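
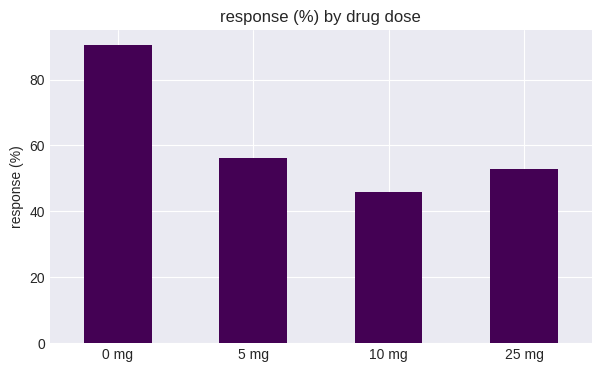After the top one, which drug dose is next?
Top 3: 0 mg ≈ 90, 5 mg ≈ 60, 25 mg ≈ 50.

5 mg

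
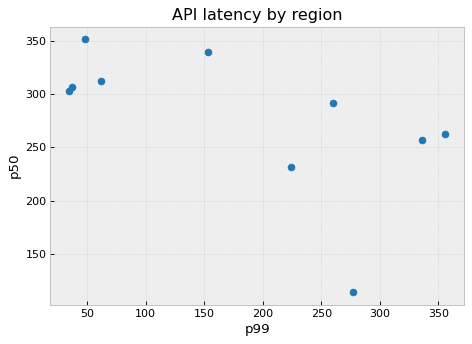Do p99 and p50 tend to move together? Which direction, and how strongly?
Points are negatively correlated; moderate (|r| ≈ 0.6).

negative, moderate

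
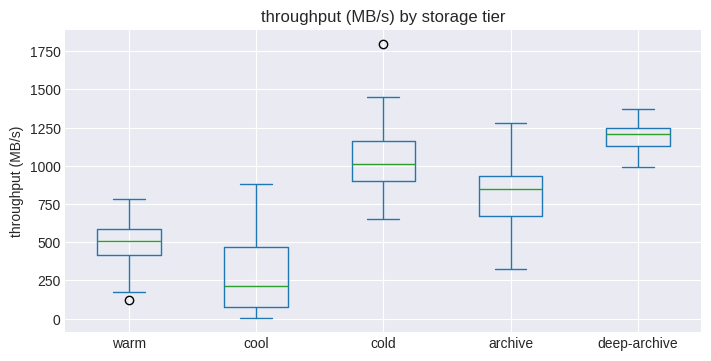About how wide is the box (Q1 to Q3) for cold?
Q3 ≈ 1200, Q1 ≈ 900; IQR ≈ 300.

≈ 300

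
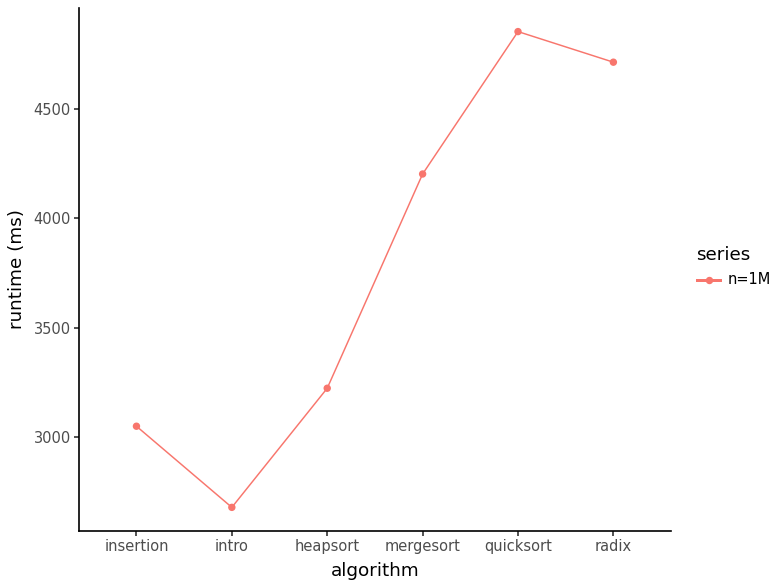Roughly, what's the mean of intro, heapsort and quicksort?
(2600 + 3200 + 4800) / 3 ≈ 3533.

≈ 3533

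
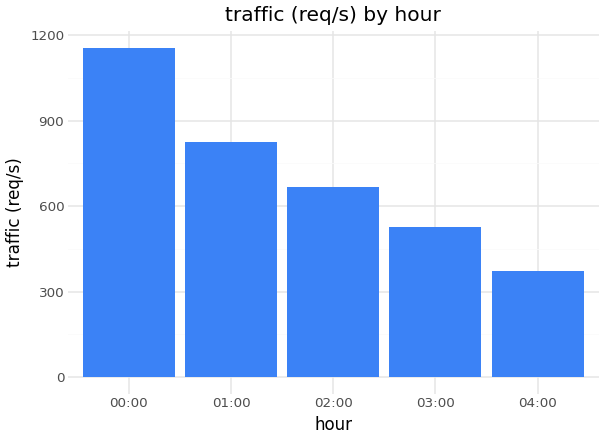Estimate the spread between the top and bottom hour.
≈ 800

Max 00:00 ≈ 1200, min 04:00 ≈ 400; range ≈ 800.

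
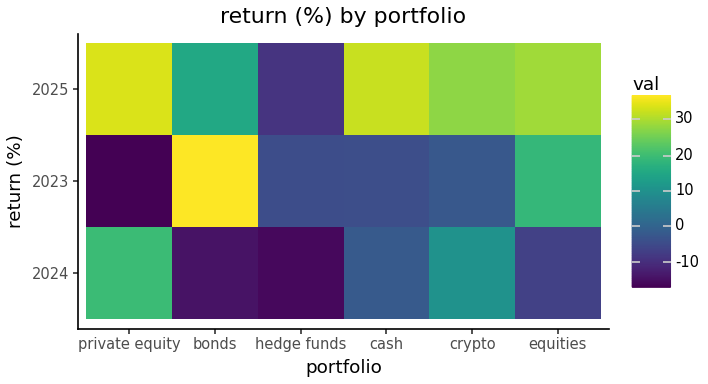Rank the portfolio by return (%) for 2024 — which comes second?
crypto

Top 3 for 2024: private equity ≈ 20, crypto ≈ 10, cash ≈ 0.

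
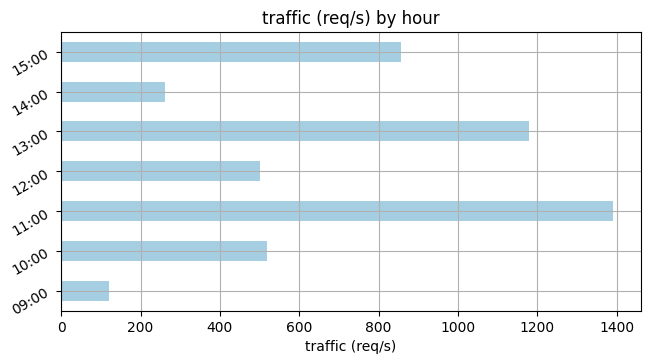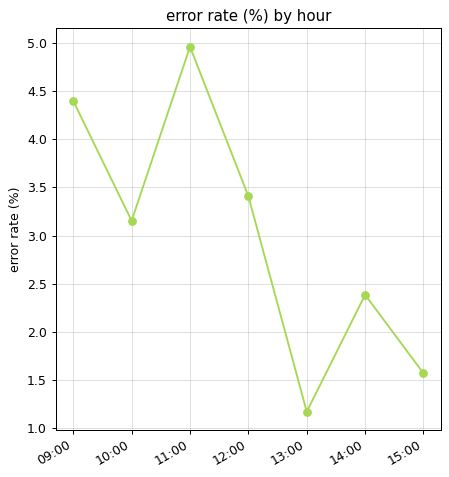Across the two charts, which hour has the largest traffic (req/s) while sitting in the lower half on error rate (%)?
Chart 2 median error rate (%) ≈ 3; below-median hours: 13:00, 14:00, 15:00. Among those, 13:00 has the highest traffic (req/s) (≈ 1200).

13:00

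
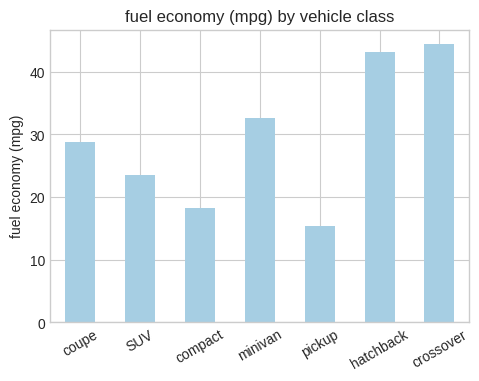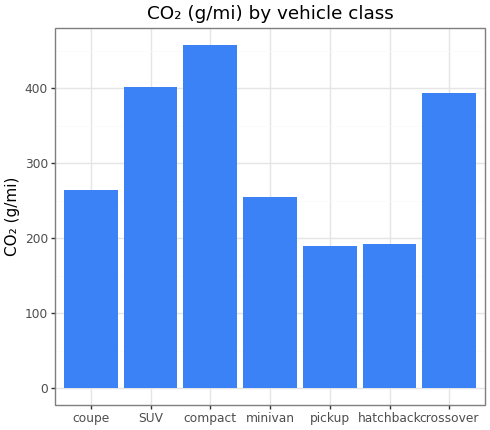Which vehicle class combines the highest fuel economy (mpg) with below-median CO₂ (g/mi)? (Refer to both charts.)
hatchback

Chart 2 median CO₂ (g/mi) ≈ 250; below-median vehicle classes: minivan, pickup, hatchback. Among those, hatchback has the highest fuel economy (mpg) (≈ 45).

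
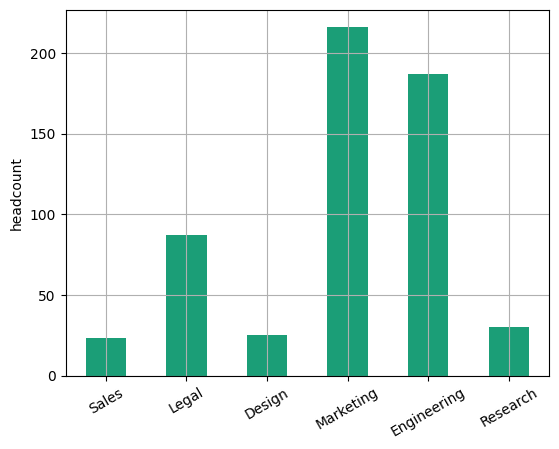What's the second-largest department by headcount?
Top 3: Marketing ≈ 220, Engineering ≈ 180, Legal ≈ 80.

Engineering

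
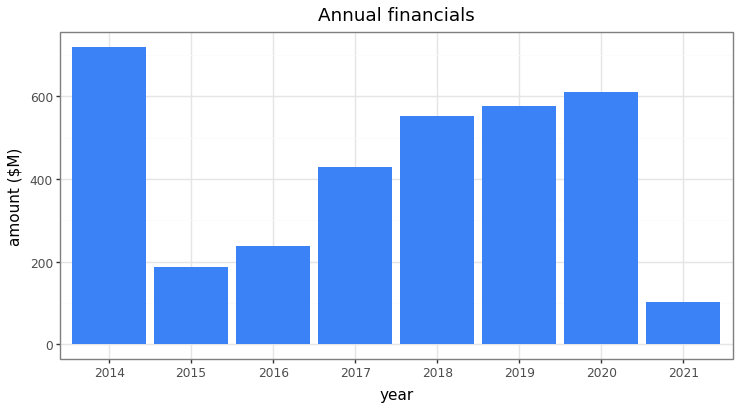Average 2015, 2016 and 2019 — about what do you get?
≈ 333

(200 + 200 + 600) / 3 ≈ 333.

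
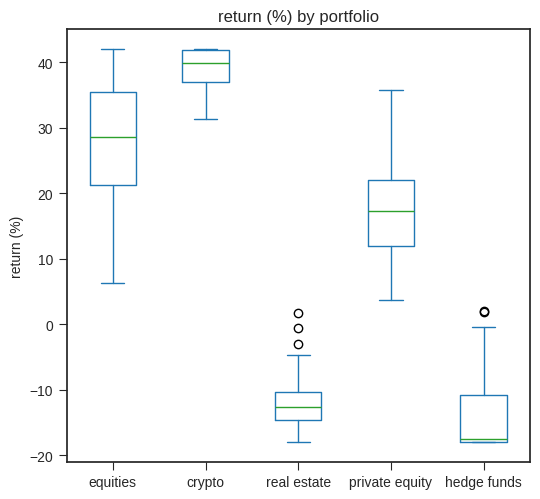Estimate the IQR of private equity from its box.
≈ 10

Q3 ≈ 20, Q1 ≈ 10; IQR ≈ 10.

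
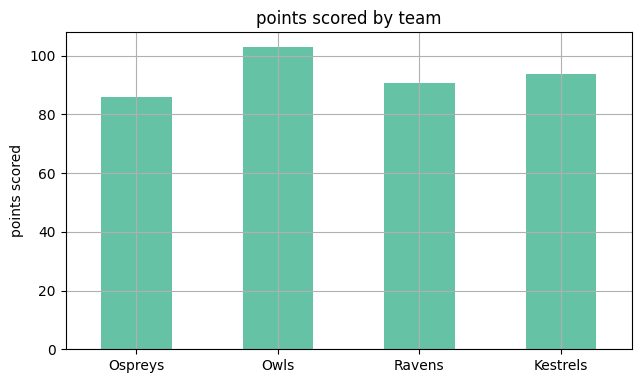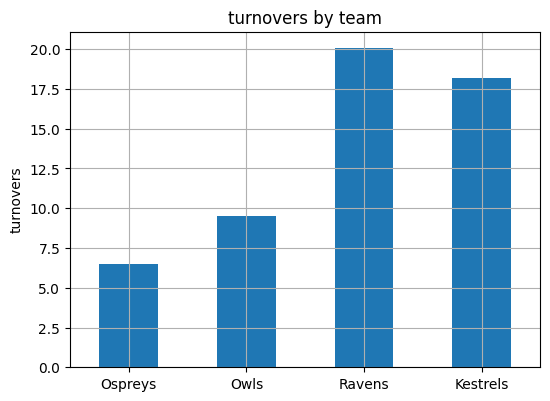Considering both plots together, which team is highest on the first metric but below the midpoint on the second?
Owls

Chart 2 median turnovers ≈ 14; below-median teams: Ospreys, Owls. Among those, Owls has the highest points scored (≈ 100).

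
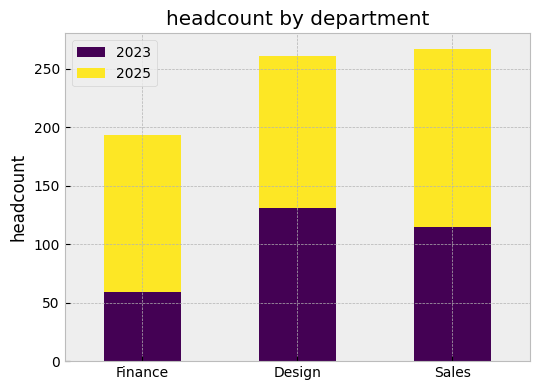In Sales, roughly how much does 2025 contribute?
≈ 150

2025 top ≈ 275, bottom ≈ 125; segment ≈ 150.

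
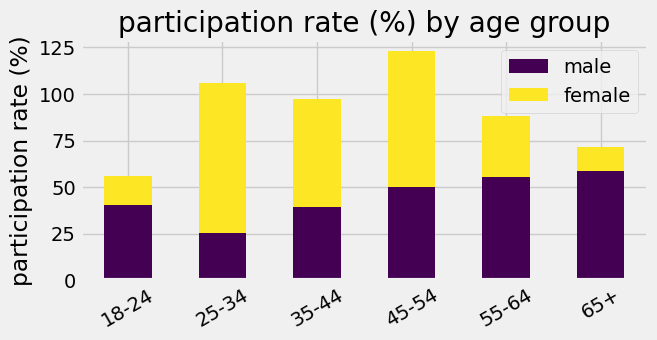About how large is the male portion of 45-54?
male top ≈ 60, bottom ≈ 0; segment ≈ 60.

≈ 60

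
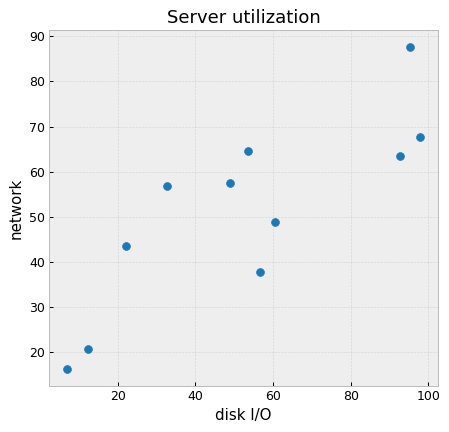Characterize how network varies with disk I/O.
Points are positively correlated; strong (|r| ≈ 0.8).

positive, strong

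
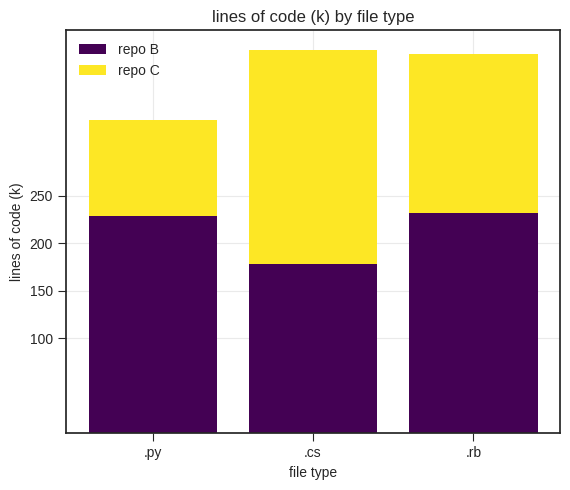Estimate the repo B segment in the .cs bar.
repo B top ≈ 200, bottom ≈ 0; segment ≈ 200.

≈ 200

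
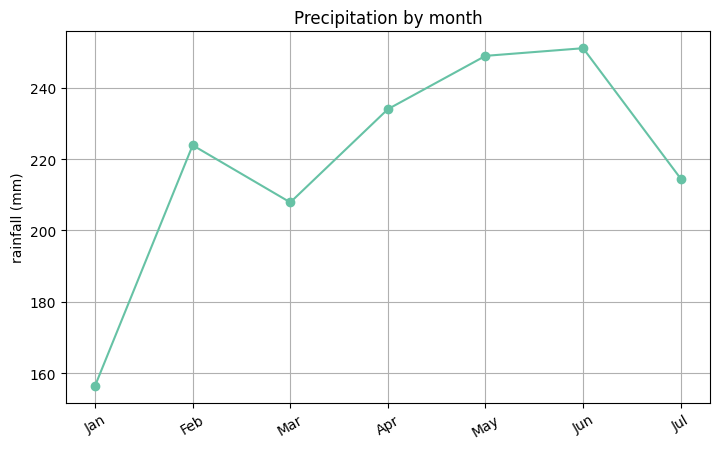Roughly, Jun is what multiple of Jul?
Jun ≈ 250, Jul ≈ 210; 250/210 ≈ 1.19.

≈ 1.19×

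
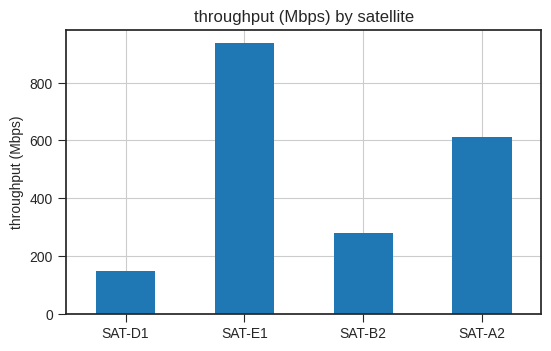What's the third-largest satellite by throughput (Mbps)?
SAT-B2

Top 4: SAT-E1 ≈ 900, SAT-A2 ≈ 600, SAT-B2 ≈ 300, SAT-D1 ≈ 100.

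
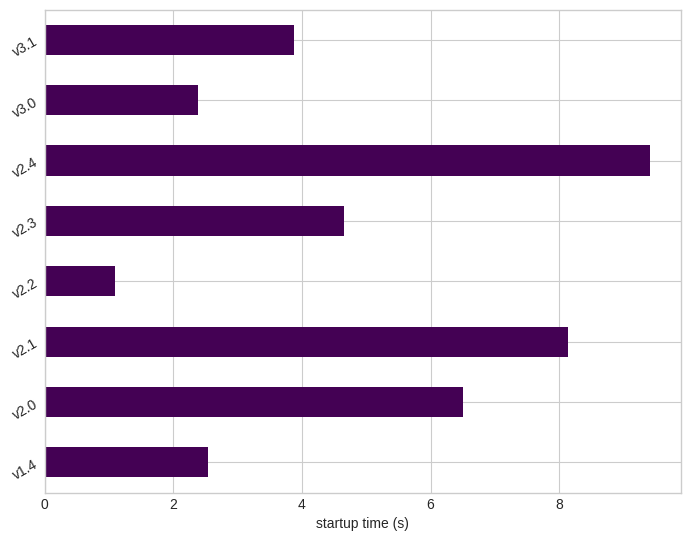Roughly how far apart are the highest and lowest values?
Max v2.4 ≈ 9, min v2.2 ≈ 1; range ≈ 8.

≈ 8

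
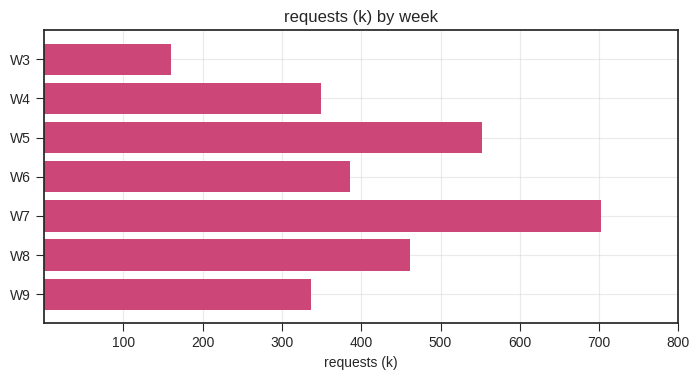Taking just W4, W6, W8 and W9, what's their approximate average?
(300 + 400 + 500 + 300) / 4 ≈ 375.

≈ 375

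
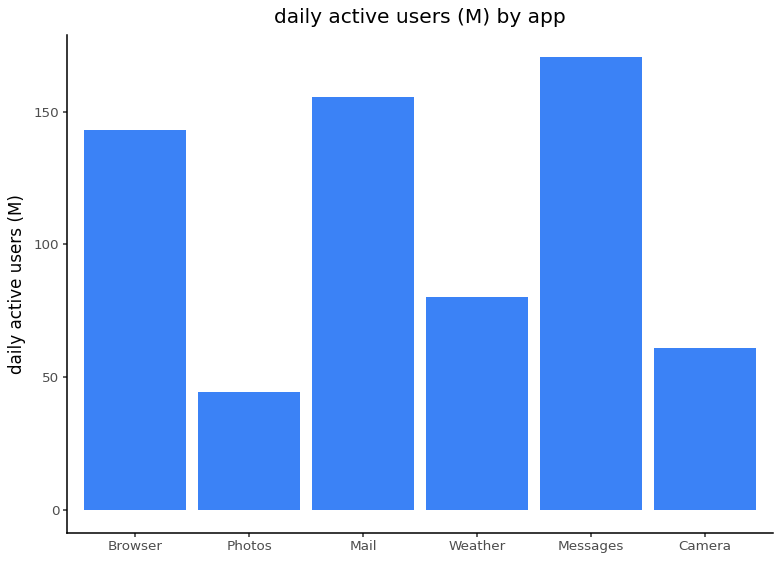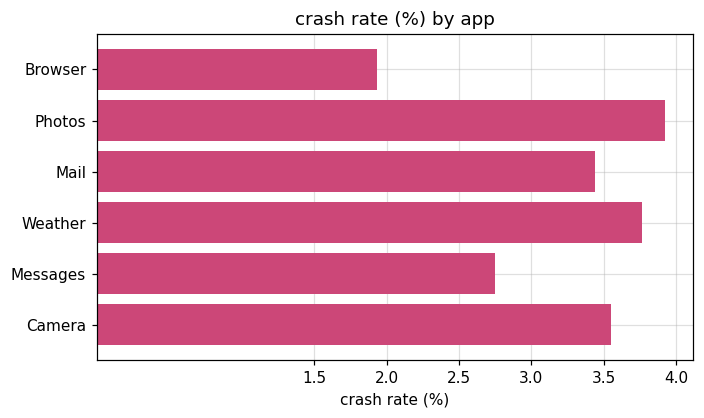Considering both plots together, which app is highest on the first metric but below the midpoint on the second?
Chart 2 median crash rate (%) ≈ 3.5; below-median apps: Browser, Mail, Messages. Among those, Messages has the highest daily active users (M) (≈ 180).

Messages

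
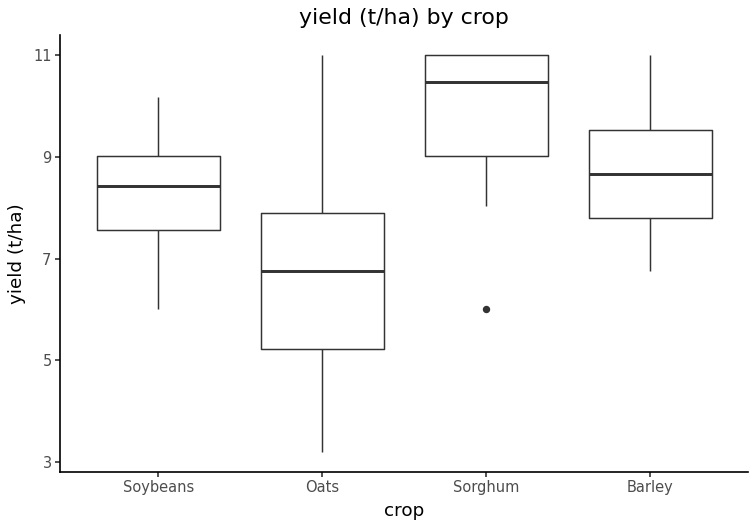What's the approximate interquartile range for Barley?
Q3 ≈ 9.5, Q1 ≈ 8.0; IQR ≈ 1.5.

≈ 1.5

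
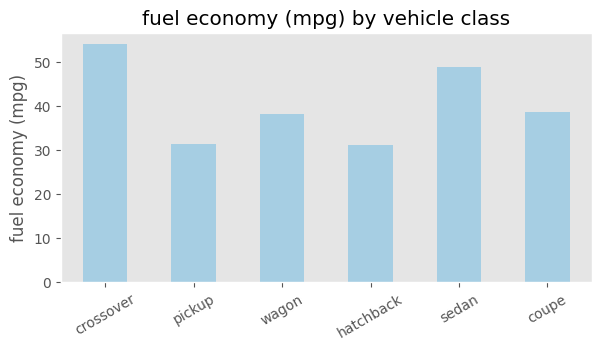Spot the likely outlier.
crossover

crossover ≈ 55; the rest sit between ≈ 30 and ≈ 50.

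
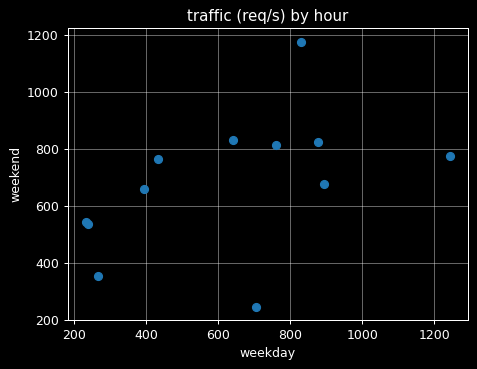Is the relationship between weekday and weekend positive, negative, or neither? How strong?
positive, moderate

Points are positively correlated; moderate (|r| ≈ 0.5).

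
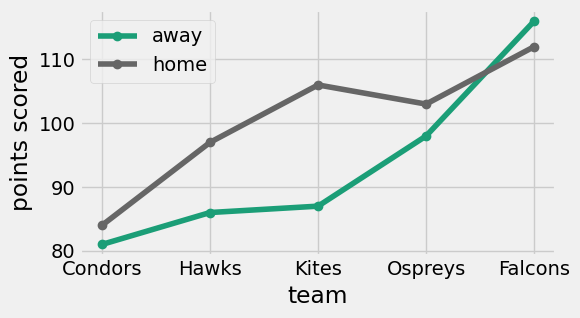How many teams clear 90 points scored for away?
Above 90: Ospreys, Falcons.

2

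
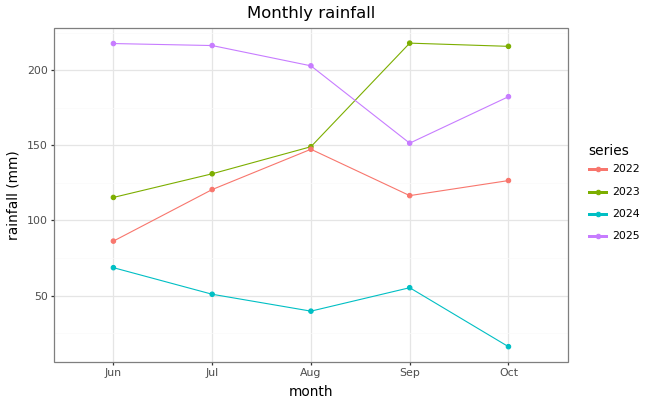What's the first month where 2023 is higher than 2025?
Aug: 2023 ≈ 140 vs 2025 ≈ 200 (not yet); Sep: 2023 ≈ 220 vs 2025 ≈ 160 (first crossover).

Sep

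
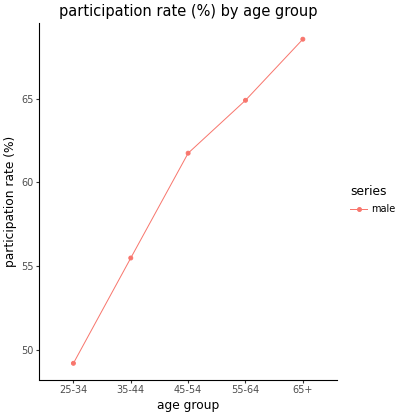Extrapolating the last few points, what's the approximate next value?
Last three: 62, 64, 68 → slope ≈ 3/step → next ≈ 71.

≈ 71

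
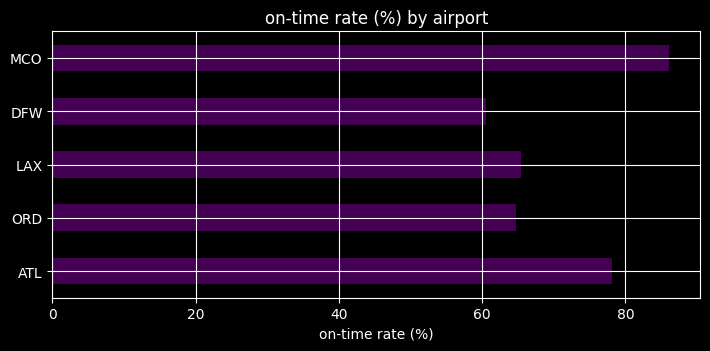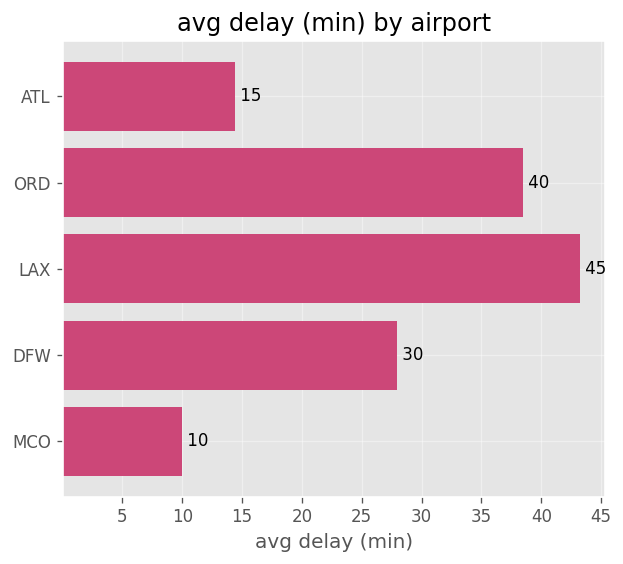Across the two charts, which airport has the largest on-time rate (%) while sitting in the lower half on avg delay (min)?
MCO

Chart 2 median avg delay (min) ≈ 30; below-median airports: ATL, MCO. Among those, MCO has the highest on-time rate (%) (≈ 90).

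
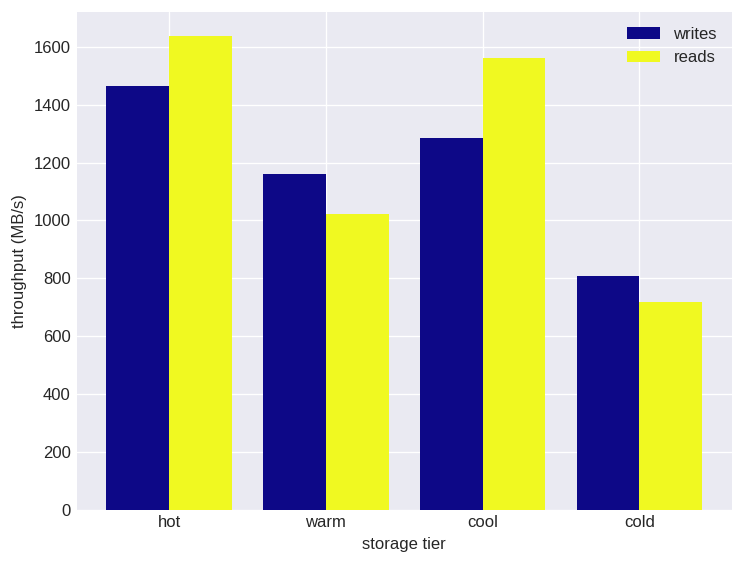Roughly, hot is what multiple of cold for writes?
hot ≈ 1400, cold ≈ 800; 1400/800 ≈ 1.75.

≈ 1.75×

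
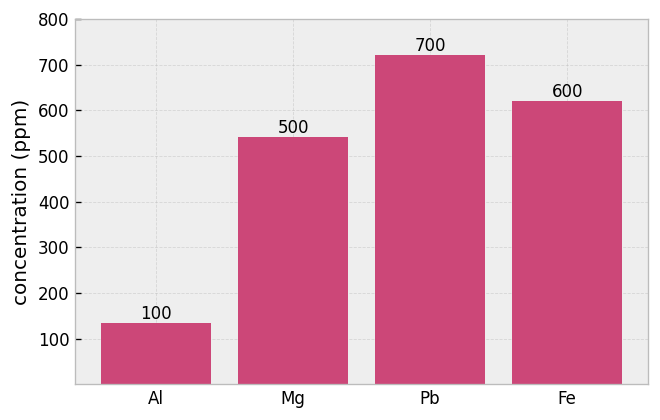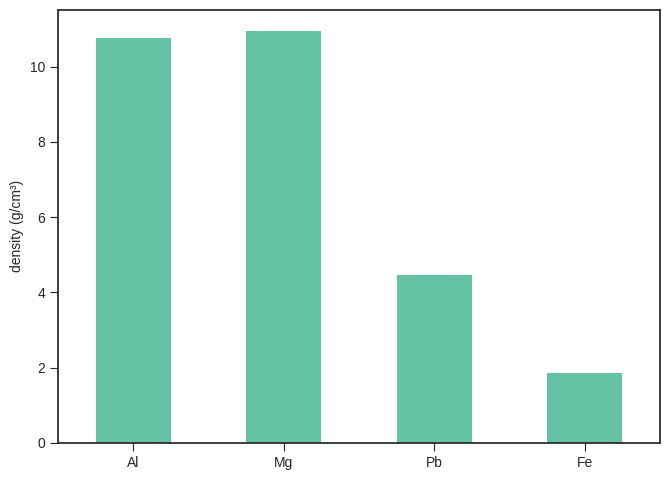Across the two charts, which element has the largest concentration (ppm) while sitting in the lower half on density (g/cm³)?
Chart 2 median density (g/cm³) ≈ 8; below-median elements: Pb, Fe. Among those, Pb has the highest concentration (ppm) (≈ 700).

Pb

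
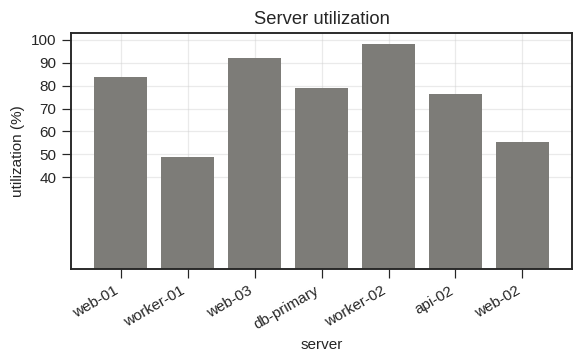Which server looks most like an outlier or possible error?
worker-01

worker-01 ≈ 50; the rest sit between ≈ 60 and ≈ 100.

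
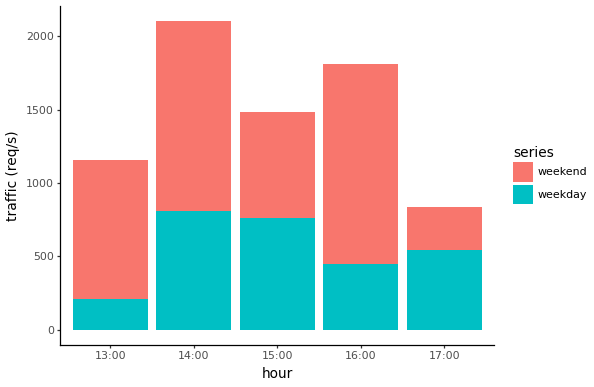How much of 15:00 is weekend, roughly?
weekend top ≈ 1400, bottom ≈ 800; segment ≈ 600.

≈ 600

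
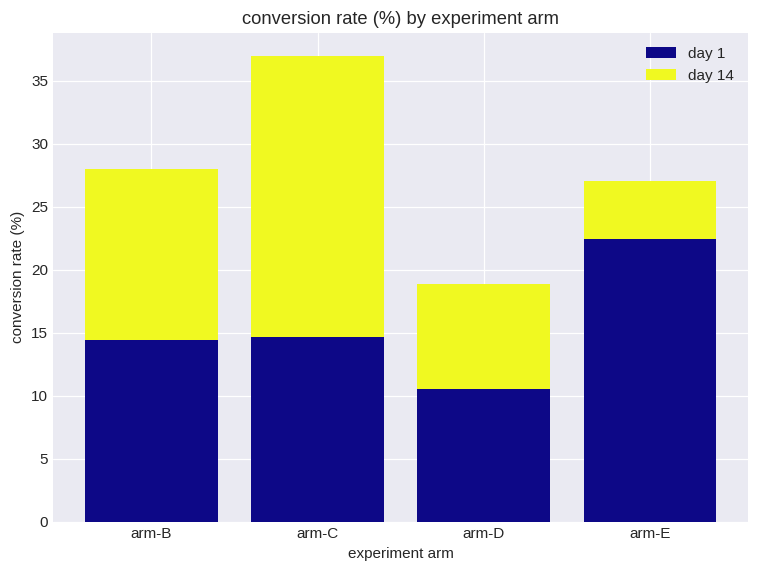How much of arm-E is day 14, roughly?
day 14 top ≈ 25, bottom ≈ 20; segment ≈ 5.

≈ 5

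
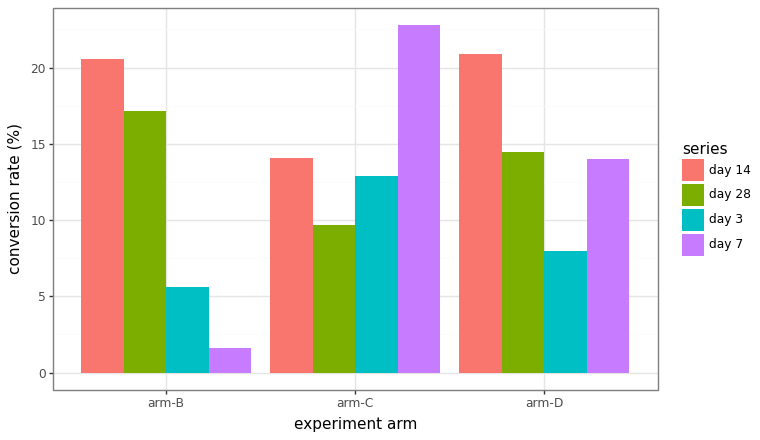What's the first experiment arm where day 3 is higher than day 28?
arm-B: day 3 ≈ 6 vs day 28 ≈ 18 (not yet); arm-C: day 3 ≈ 12 vs day 28 ≈ 10 (first crossover).

arm-C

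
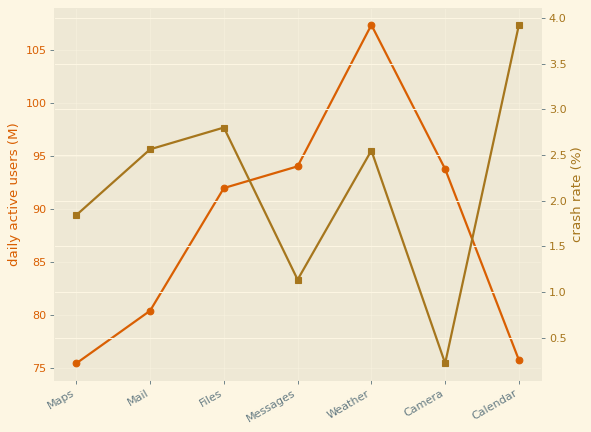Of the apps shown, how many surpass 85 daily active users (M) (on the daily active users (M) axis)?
Above 85: Files, Messages, Weather, Camera.

4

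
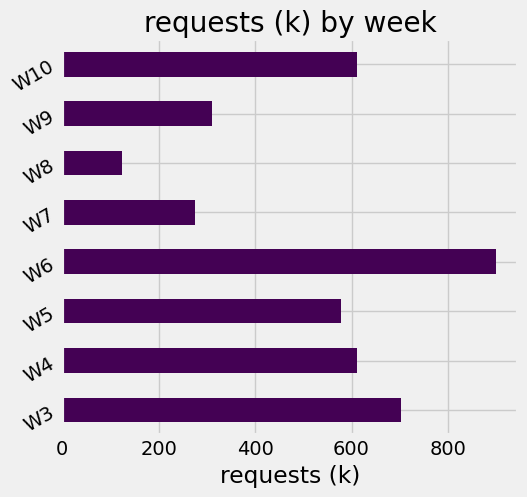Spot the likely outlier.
W8 ≈ 100; the rest sit between ≈ 300 and ≈ 900.

W8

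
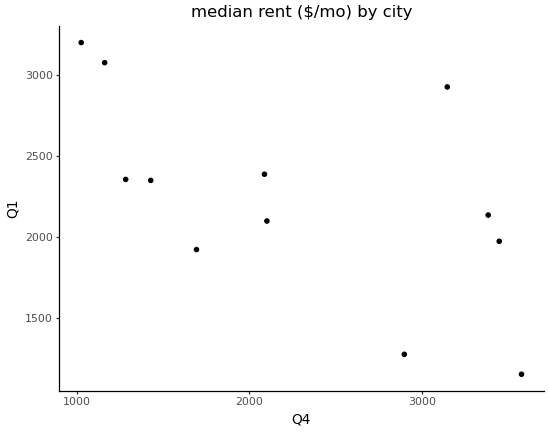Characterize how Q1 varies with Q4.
negative, moderate

Points are negatively correlated; moderate (|r| ≈ 0.6).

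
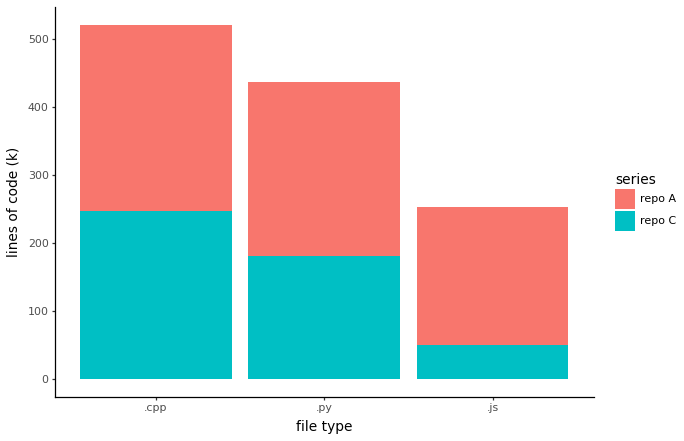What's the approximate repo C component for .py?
≈ 200

repo C top ≈ 200, bottom ≈ 0; segment ≈ 200.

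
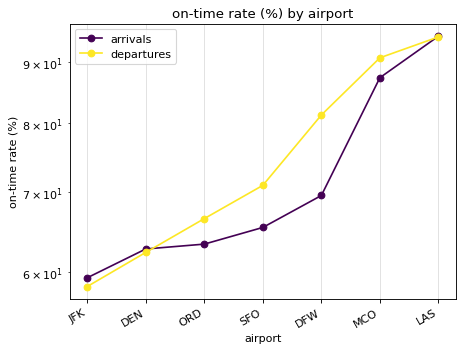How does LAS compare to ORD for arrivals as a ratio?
LAS ≈ 95, ORD ≈ 65; 95/65 ≈ 1.46.

≈ 1.46×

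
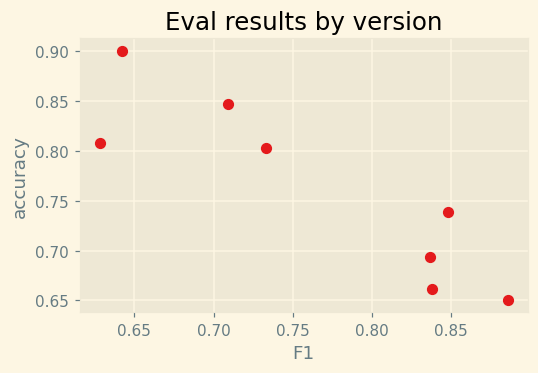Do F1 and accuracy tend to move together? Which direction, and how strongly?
negative, strong

Points are negatively correlated; strong (|r| ≈ 0.9).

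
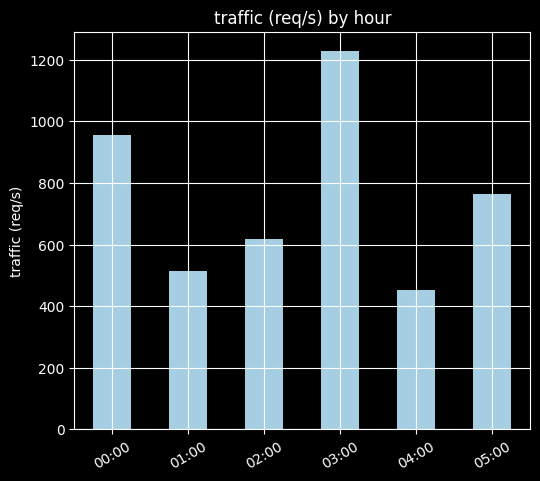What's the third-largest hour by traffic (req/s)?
Top 4: 03:00 ≈ 1200, 00:00 ≈ 1000, 05:00 ≈ 800, 02:00 ≈ 600.

05:00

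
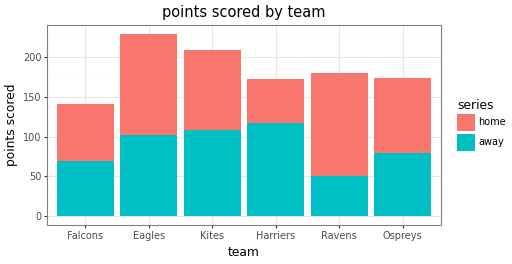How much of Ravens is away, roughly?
≈ 60

away top ≈ 60, bottom ≈ 0; segment ≈ 60.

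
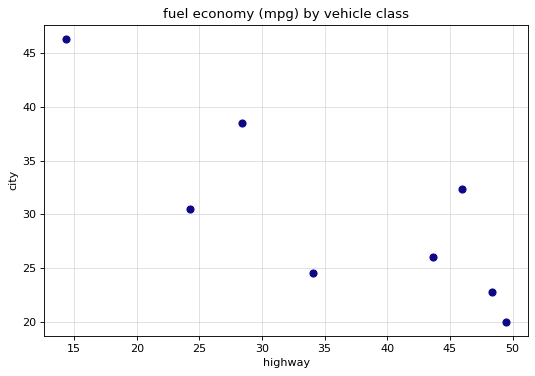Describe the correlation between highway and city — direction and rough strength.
negative, strong

Points are negatively correlated; strong (|r| ≈ 0.8).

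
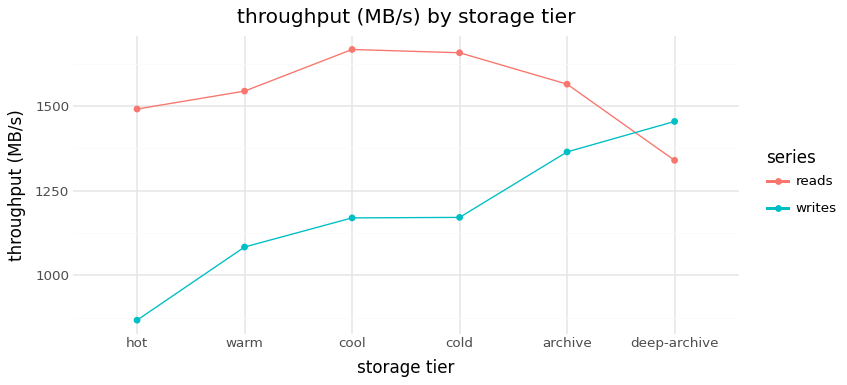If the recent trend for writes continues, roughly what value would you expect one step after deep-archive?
Last three: 1200, 1400, 1500 → slope ≈ 150/step → next ≈ 1650.

≈ 1650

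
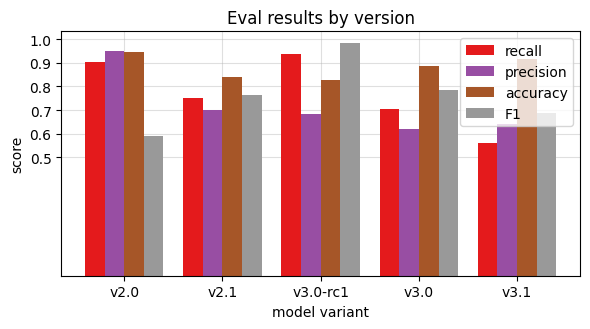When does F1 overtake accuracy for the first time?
v3.0-rc1

v2.1: F1 ≈ 0.8 vs accuracy ≈ 0.8 (not yet); v3.0-rc1: F1 ≈ 1.0 vs accuracy ≈ 0.8 (first crossover).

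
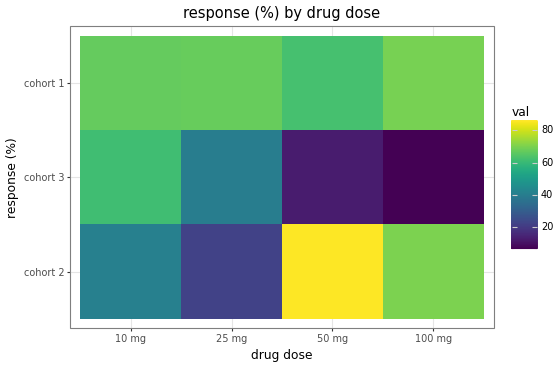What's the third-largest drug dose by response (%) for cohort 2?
Top 4 for cohort 2: 50 mg ≈ 90, 100 mg ≈ 70, 10 mg ≈ 40, 25 mg ≈ 20.

10 mg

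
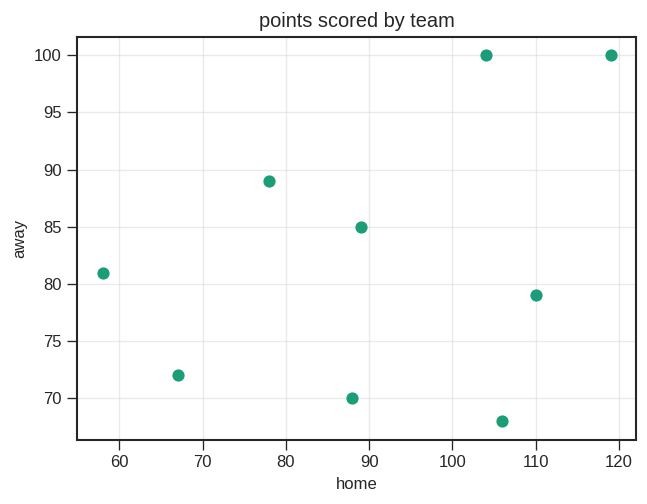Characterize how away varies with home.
Points are positively correlated; weak (|r| ≈ 0.3).

positive, weak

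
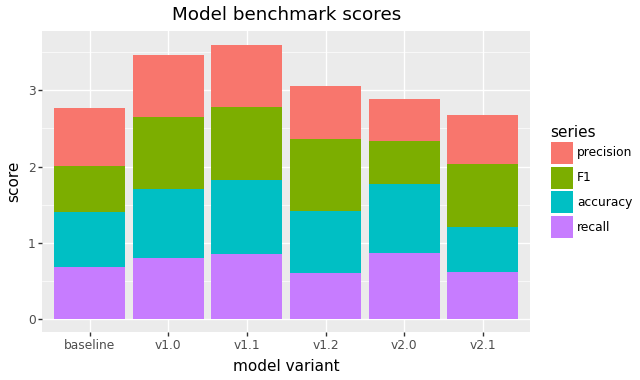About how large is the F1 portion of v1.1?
F1 top ≈ 3.0, bottom ≈ 2.0; segment ≈ 1.0.

≈ 1.0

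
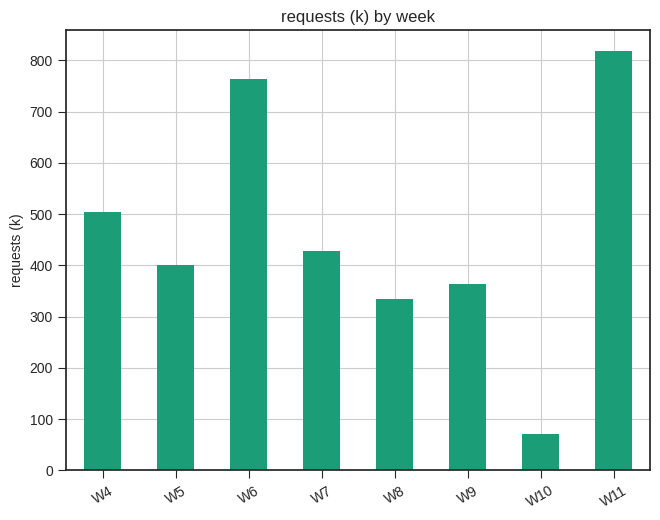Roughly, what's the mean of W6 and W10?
(800 + 100) / 2 ≈ 450.

≈ 450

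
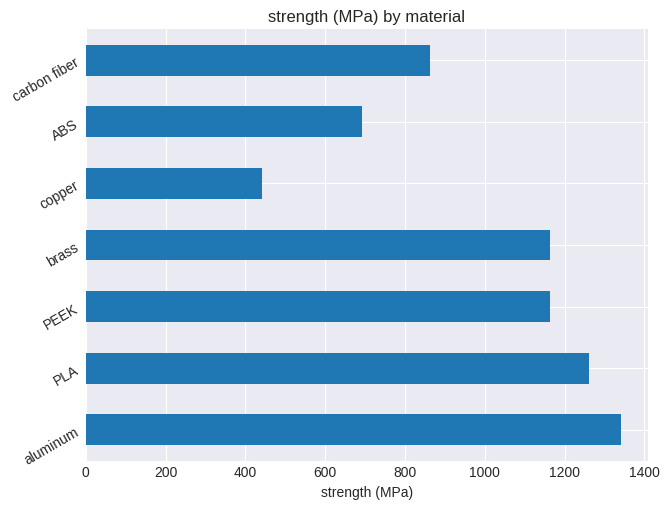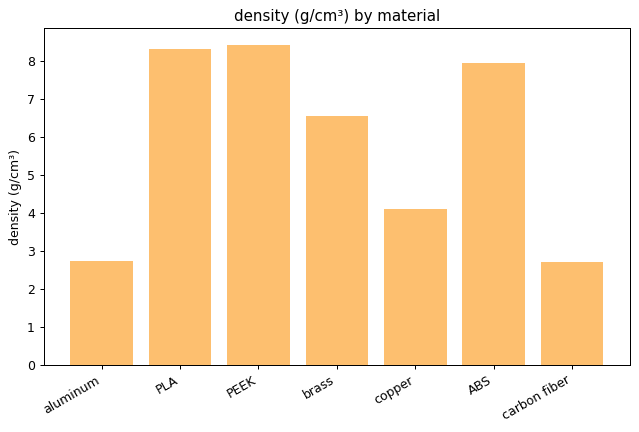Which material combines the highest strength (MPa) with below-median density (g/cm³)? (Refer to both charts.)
Chart 2 median density (g/cm³) ≈ 7; below-median materials: aluminum, copper, carbon fiber. Among those, aluminum has the highest strength (MPa) (≈ 1400).

aluminum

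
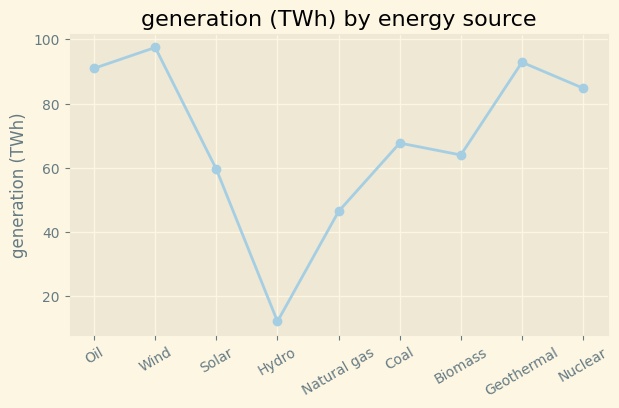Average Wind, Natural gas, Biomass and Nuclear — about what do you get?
(100 + 50 + 60 + 80) / 4 ≈ 72.

≈ 72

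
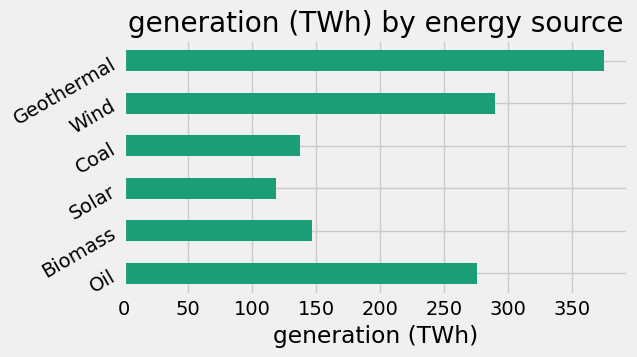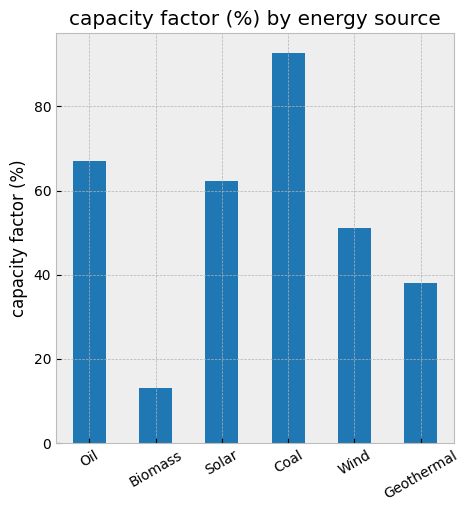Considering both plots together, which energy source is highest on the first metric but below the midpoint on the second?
Geothermal

Chart 2 median capacity factor (%) ≈ 60; below-median energy sources: Biomass, Wind, Geothermal. Among those, Geothermal has the highest generation (TWh) (≈ 350).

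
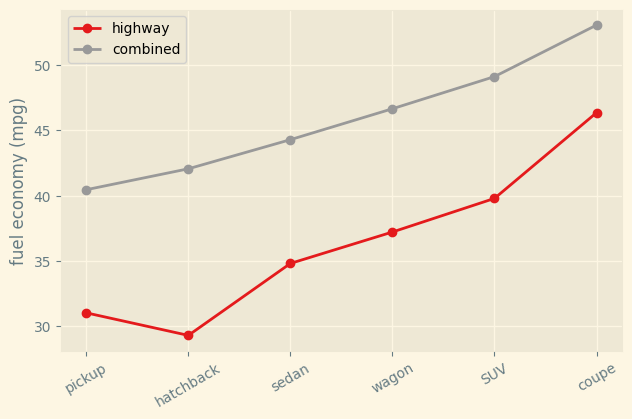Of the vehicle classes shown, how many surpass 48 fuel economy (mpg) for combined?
2

Above 48: SUV, coupe.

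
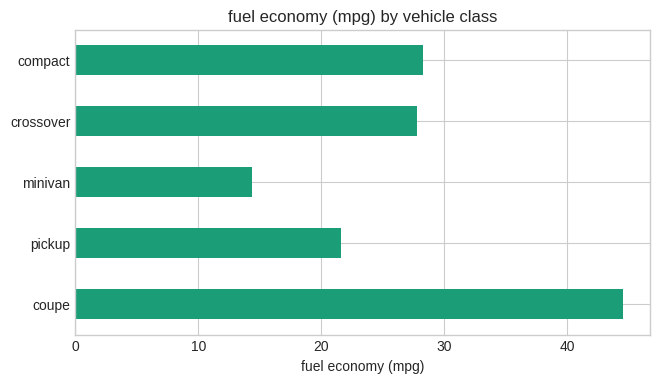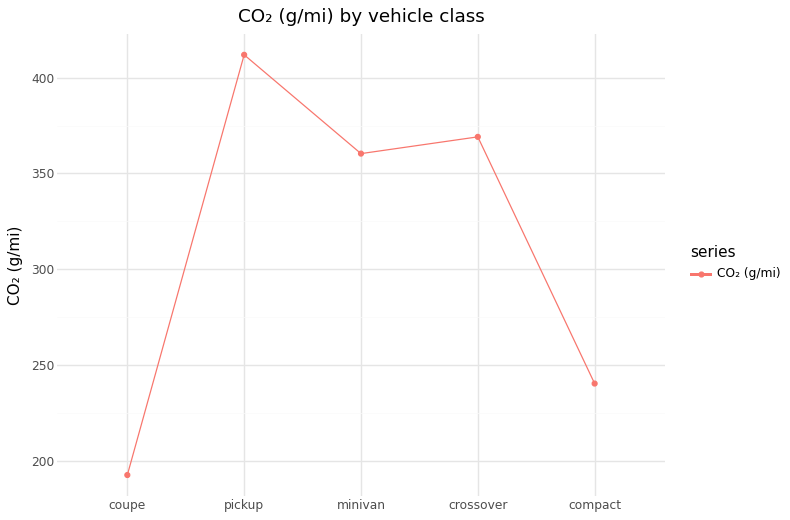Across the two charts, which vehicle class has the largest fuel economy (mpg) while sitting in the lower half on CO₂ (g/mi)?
coupe

Chart 2 median CO₂ (g/mi) ≈ 350; below-median vehicle classes: coupe, compact. Among those, coupe has the highest fuel economy (mpg) (≈ 45).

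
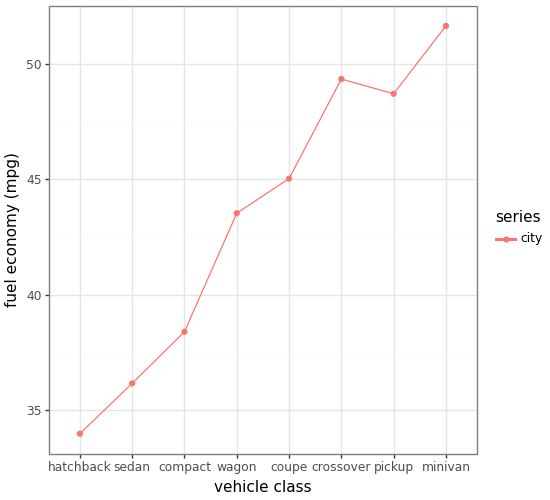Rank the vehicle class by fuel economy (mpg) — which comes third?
pickup

Top 4: minivan ≈ 52, crossover ≈ 50, pickup ≈ 48, coupe ≈ 46.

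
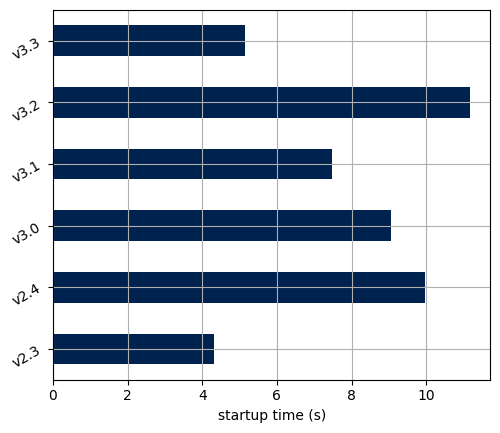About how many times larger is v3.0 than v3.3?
≈ 1.8×

v3.0 ≈ 9, v3.3 ≈ 5; 9/5 ≈ 1.8.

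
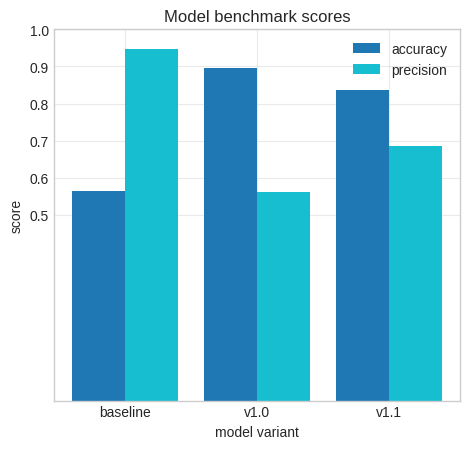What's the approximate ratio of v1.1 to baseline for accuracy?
v1.1 ≈ 0.8, baseline ≈ 0.6; 0.8/0.6 ≈ 1.33.

≈ 1.33×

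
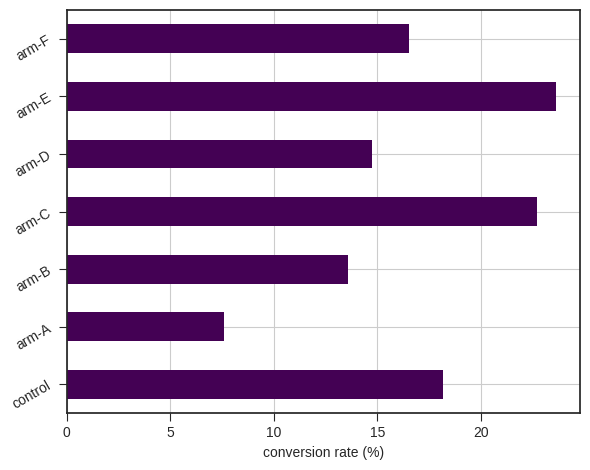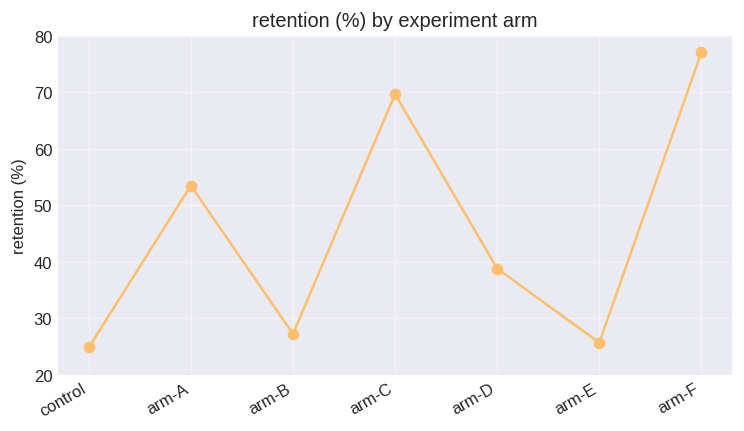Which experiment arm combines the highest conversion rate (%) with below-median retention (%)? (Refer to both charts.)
Chart 2 median retention (%) ≈ 40; below-median experiment arms: control, arm-B, arm-E. Among those, arm-E has the highest conversion rate (%) (≈ 25).

arm-E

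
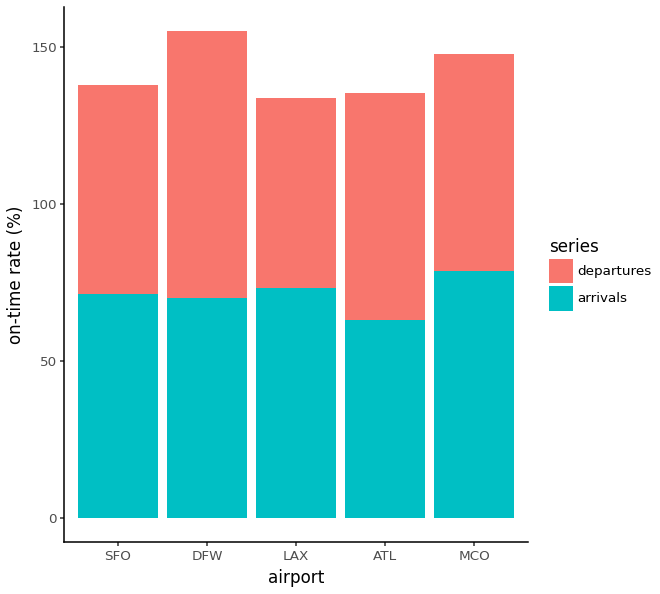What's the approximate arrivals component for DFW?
arrivals top ≈ 80, bottom ≈ 0; segment ≈ 80.

≈ 80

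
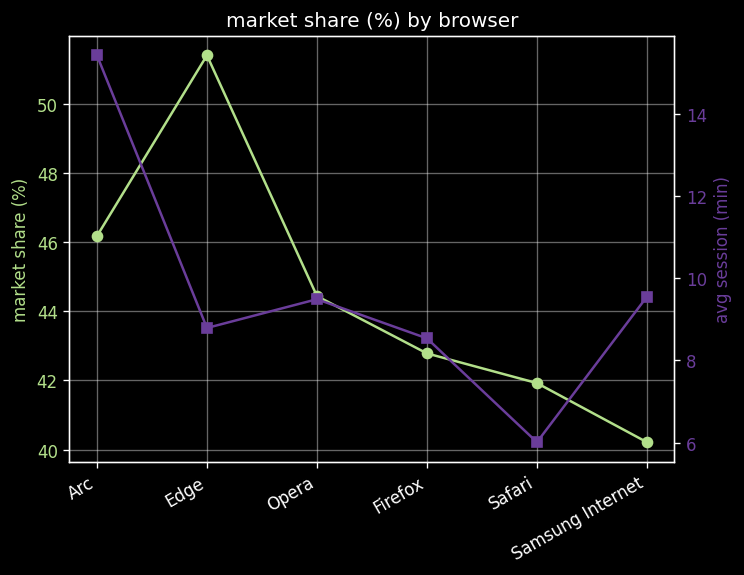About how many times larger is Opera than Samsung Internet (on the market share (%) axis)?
≈ 1.1×

Opera ≈ 44, Samsung Internet ≈ 40; 44/40 ≈ 1.1.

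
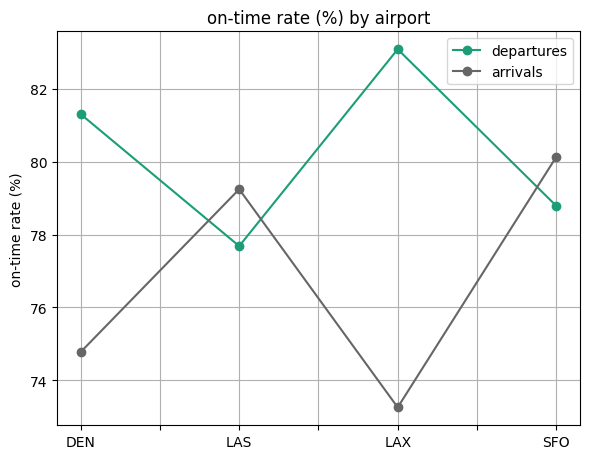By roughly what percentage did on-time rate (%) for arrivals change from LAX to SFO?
LAX ≈ 73, SFO ≈ 80; (80 − 73) / 73 ≈ +9.6%.

≈ +9.6%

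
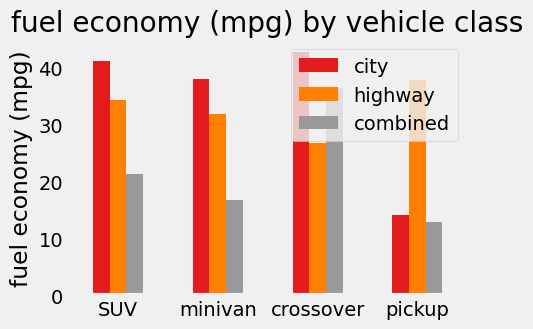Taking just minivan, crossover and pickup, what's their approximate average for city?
≈ 33

(40 + 45 + 15) / 3 ≈ 33.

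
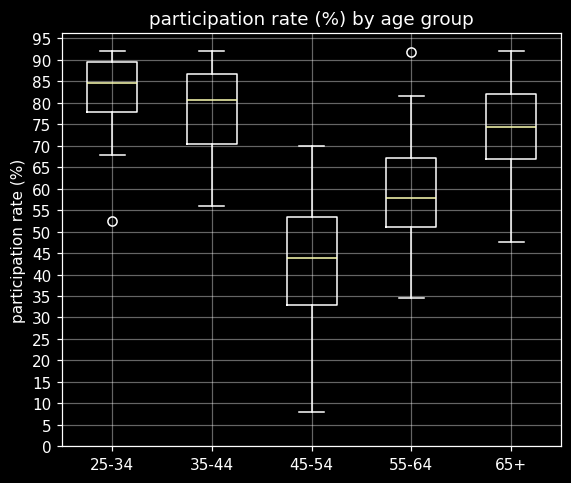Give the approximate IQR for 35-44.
≈ 15

Q3 ≈ 85, Q1 ≈ 70; IQR ≈ 15.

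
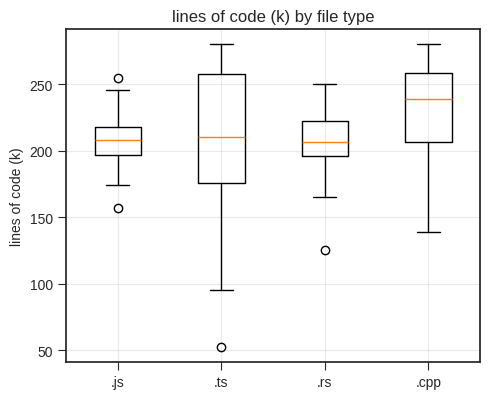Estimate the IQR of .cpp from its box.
Q3 ≈ 260, Q1 ≈ 205; IQR ≈ 55.

≈ 55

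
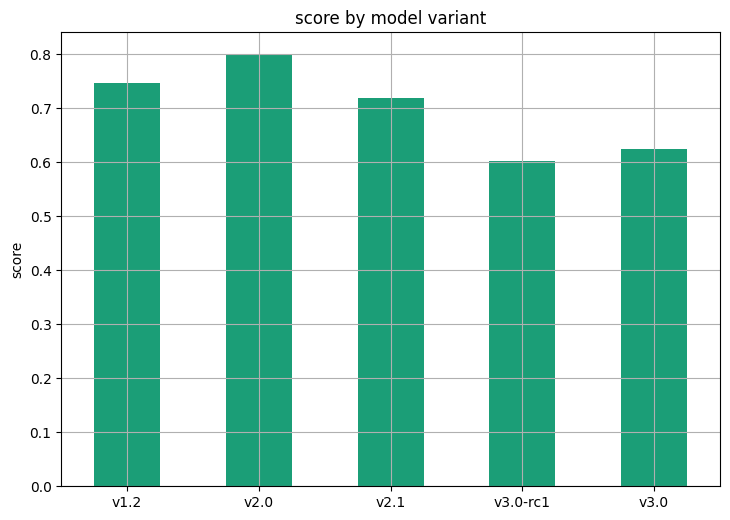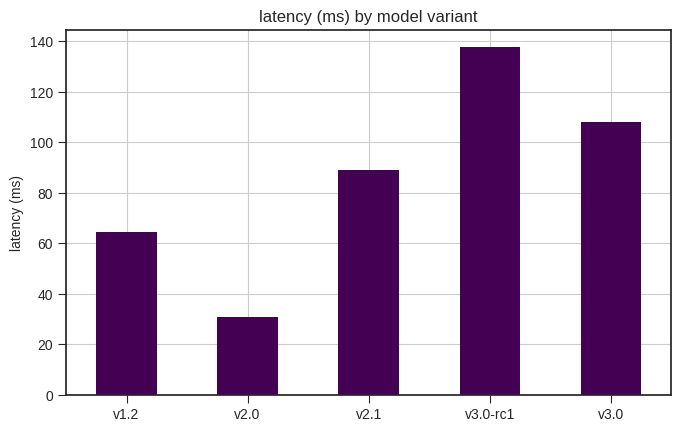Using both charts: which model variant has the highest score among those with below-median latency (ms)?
v2.0

Chart 2 median latency (ms) ≈ 80; below-median model variants: v1.2, v2.0. Among those, v2.0 has the highest score (≈ 0.8).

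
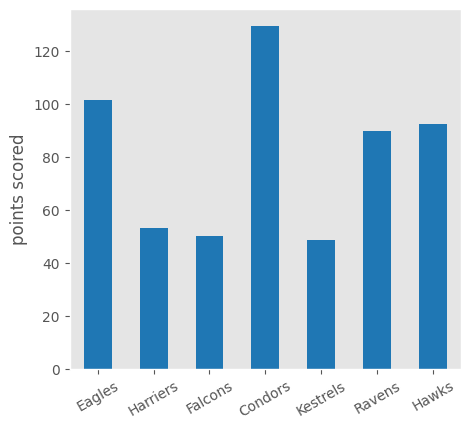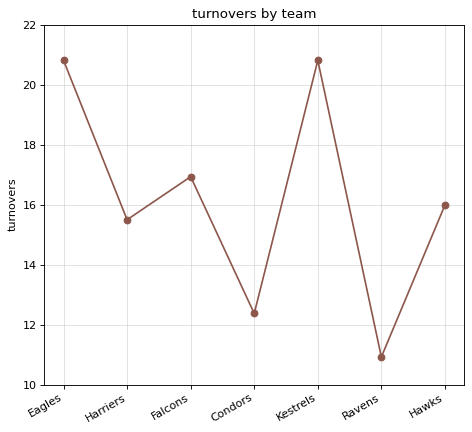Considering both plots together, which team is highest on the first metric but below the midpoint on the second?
Chart 2 median turnovers ≈ 16; below-median teams: Harriers, Condors, Ravens. Among those, Condors has the highest points scored (≈ 120).

Condors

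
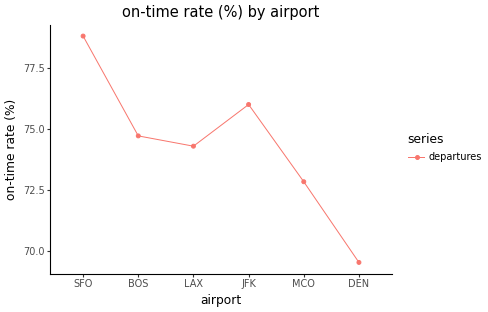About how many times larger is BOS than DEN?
BOS ≈ 75, DEN ≈ 70; 75/70 ≈ 1.07.

≈ 1.07×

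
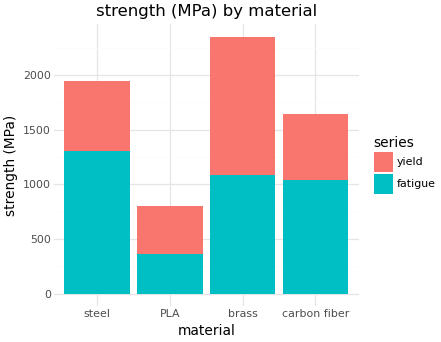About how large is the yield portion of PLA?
yield top ≈ 800, bottom ≈ 400; segment ≈ 400.

≈ 400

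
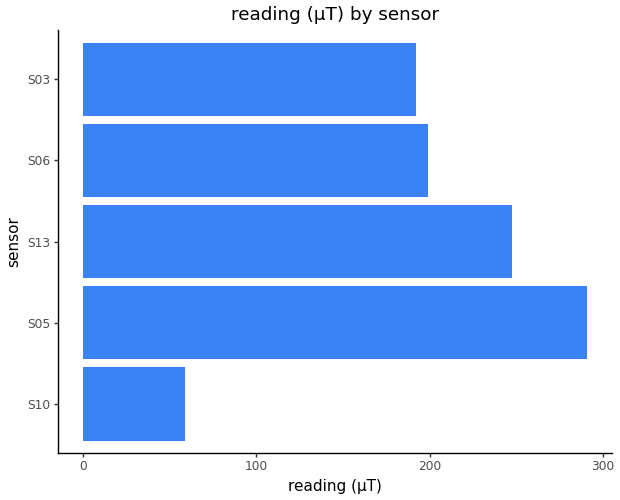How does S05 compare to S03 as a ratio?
S05 ≈ 300, S03 ≈ 200; 300/200 ≈ 1.5.

≈ 1.5×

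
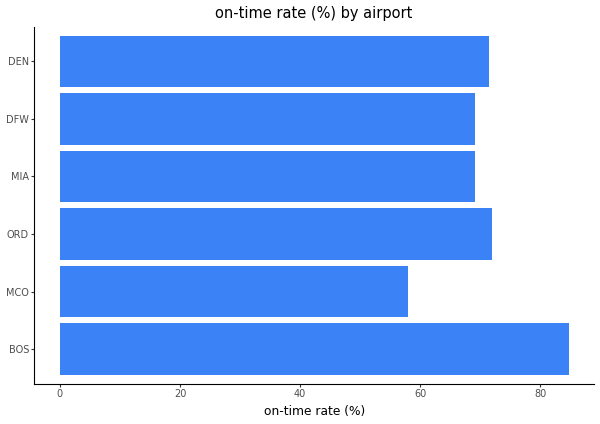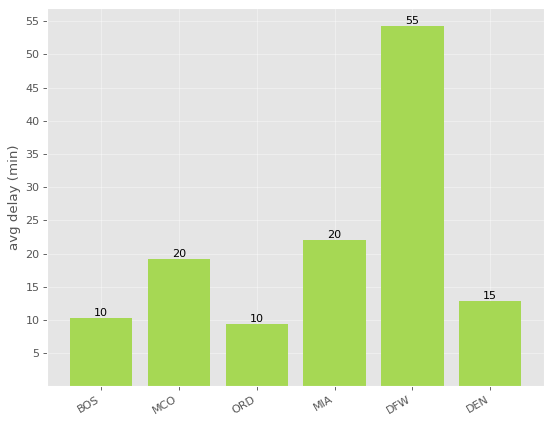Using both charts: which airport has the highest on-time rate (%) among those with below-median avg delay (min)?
BOS

Chart 2 median avg delay (min) ≈ 15; below-median airports: BOS, ORD, DEN. Among those, BOS has the highest on-time rate (%) (≈ 80).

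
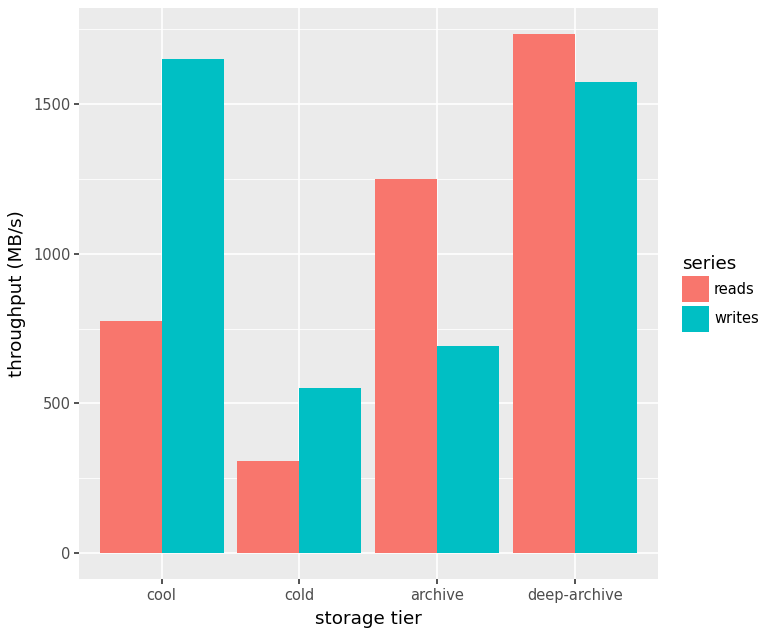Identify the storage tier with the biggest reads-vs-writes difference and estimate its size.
cool: reads ≈ 800, writes ≈ 1600 → gap ≈ 800. Next-largest (archive) is only ≈ 600.

cool, ≈ 800 MB/s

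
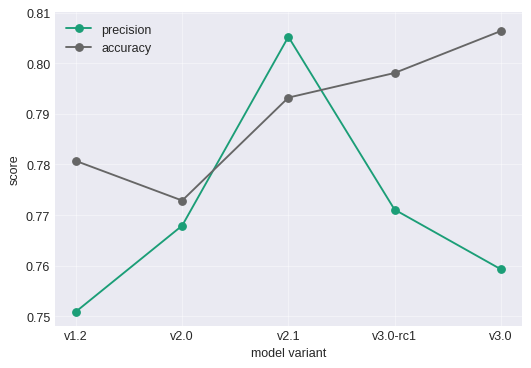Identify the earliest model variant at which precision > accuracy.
v2.1

v2.0: precision ≈ 0.77 vs accuracy ≈ 0.77 (not yet); v2.1: precision ≈ 0.81 vs accuracy ≈ 0.79 (first crossover).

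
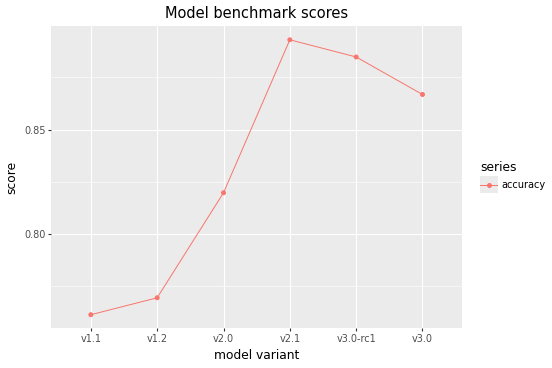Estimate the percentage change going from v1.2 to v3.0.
v1.2 ≈ 0.76, v3.0 ≈ 0.86; (0.86 − 0.76) / 0.76 ≈ +13.2%.

≈ +13.2%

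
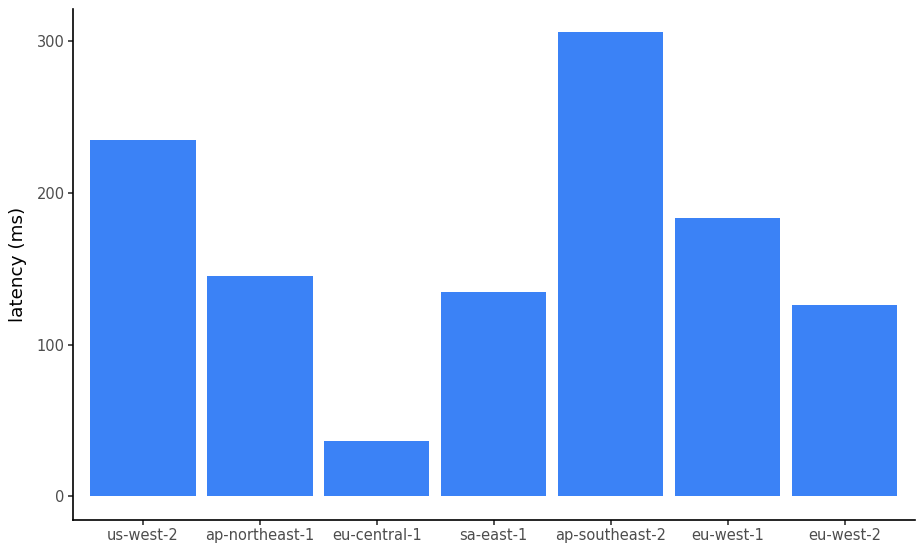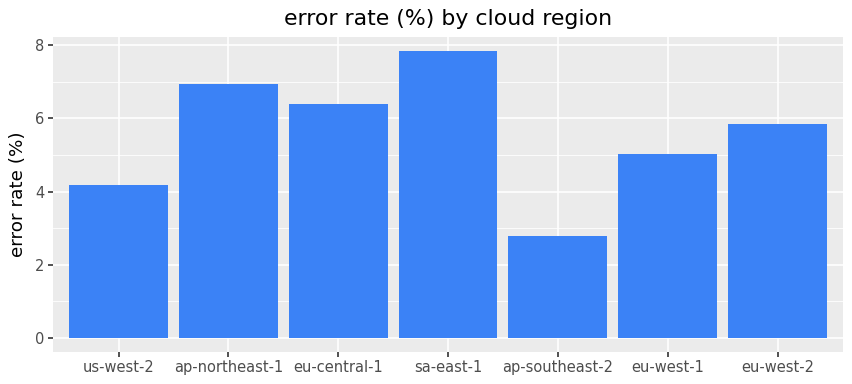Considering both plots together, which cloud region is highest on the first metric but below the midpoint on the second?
Chart 2 median error rate (%) ≈ 6; below-median cloud regions: us-west-2, ap-southeast-2, eu-west-1. Among those, ap-southeast-2 has the highest latency (ms) (≈ 300).

ap-southeast-2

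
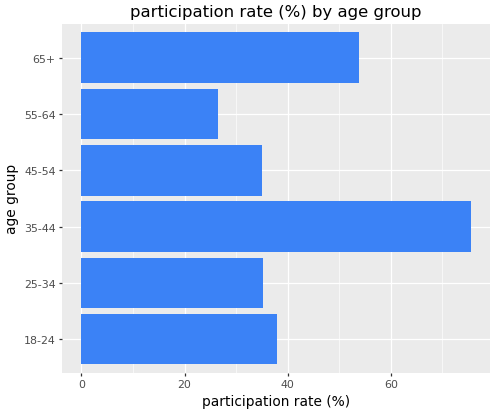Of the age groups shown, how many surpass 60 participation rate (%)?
1

Above 60: 35-44.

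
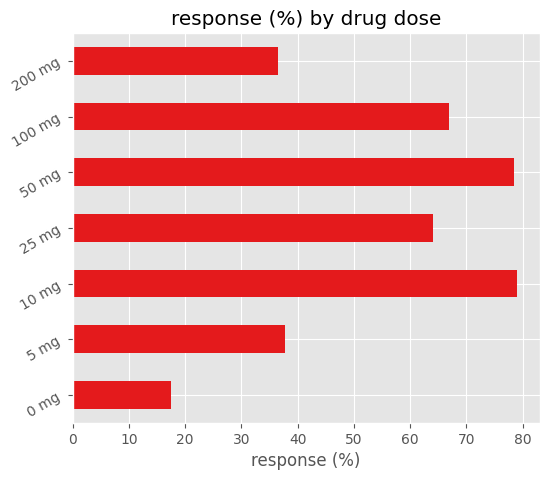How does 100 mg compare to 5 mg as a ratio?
100 mg ≈ 70, 5 mg ≈ 40; 70/40 ≈ 1.75.

≈ 1.75×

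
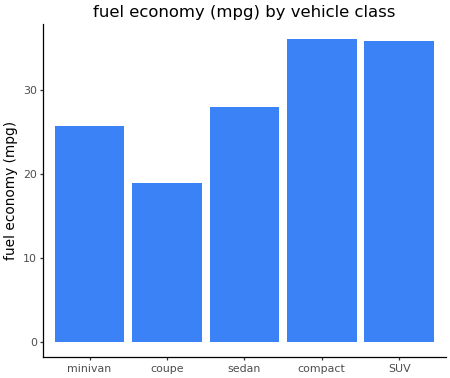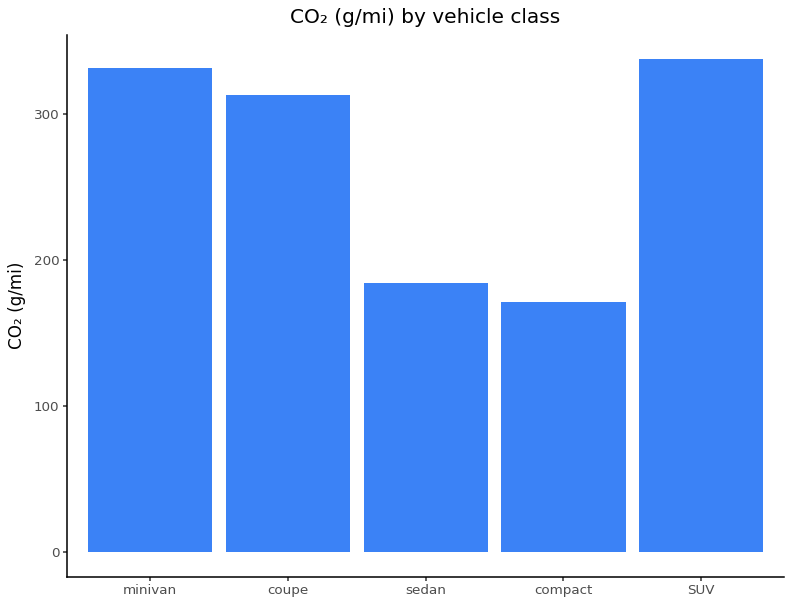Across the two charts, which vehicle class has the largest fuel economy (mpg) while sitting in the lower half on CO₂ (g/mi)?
compact

Chart 2 median CO₂ (g/mi) ≈ 300; below-median vehicle classes: sedan, compact. Among those, compact has the highest fuel economy (mpg) (≈ 35).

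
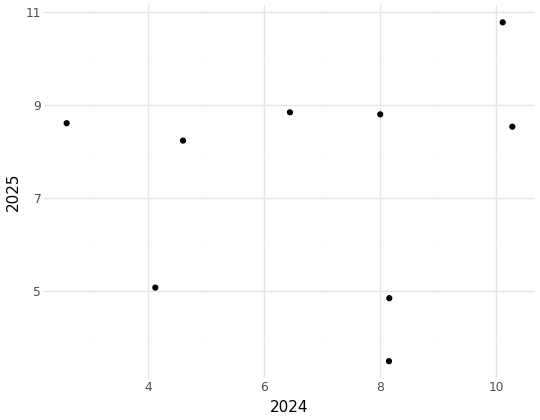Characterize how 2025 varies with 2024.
no clear correlation

Points are roughly uncorrelated; weak (|r| ≈ 0.1).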